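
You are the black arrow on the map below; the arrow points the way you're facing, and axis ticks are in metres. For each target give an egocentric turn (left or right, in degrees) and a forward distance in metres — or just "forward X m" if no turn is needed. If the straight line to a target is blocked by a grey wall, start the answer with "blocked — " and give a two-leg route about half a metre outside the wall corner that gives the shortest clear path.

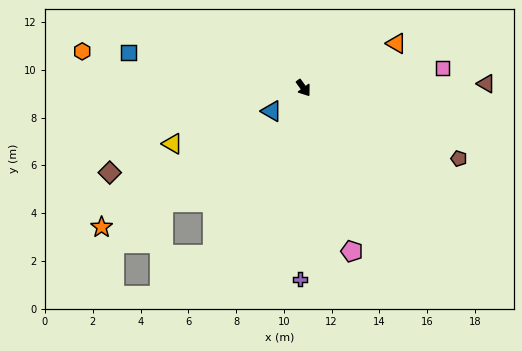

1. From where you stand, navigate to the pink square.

turn left 62°, forward 5.9 m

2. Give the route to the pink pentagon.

turn right 19°, forward 7.1 m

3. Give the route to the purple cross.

turn right 37°, forward 8.0 m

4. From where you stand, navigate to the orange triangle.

turn left 80°, forward 4.3 m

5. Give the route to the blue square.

turn right 137°, forward 7.5 m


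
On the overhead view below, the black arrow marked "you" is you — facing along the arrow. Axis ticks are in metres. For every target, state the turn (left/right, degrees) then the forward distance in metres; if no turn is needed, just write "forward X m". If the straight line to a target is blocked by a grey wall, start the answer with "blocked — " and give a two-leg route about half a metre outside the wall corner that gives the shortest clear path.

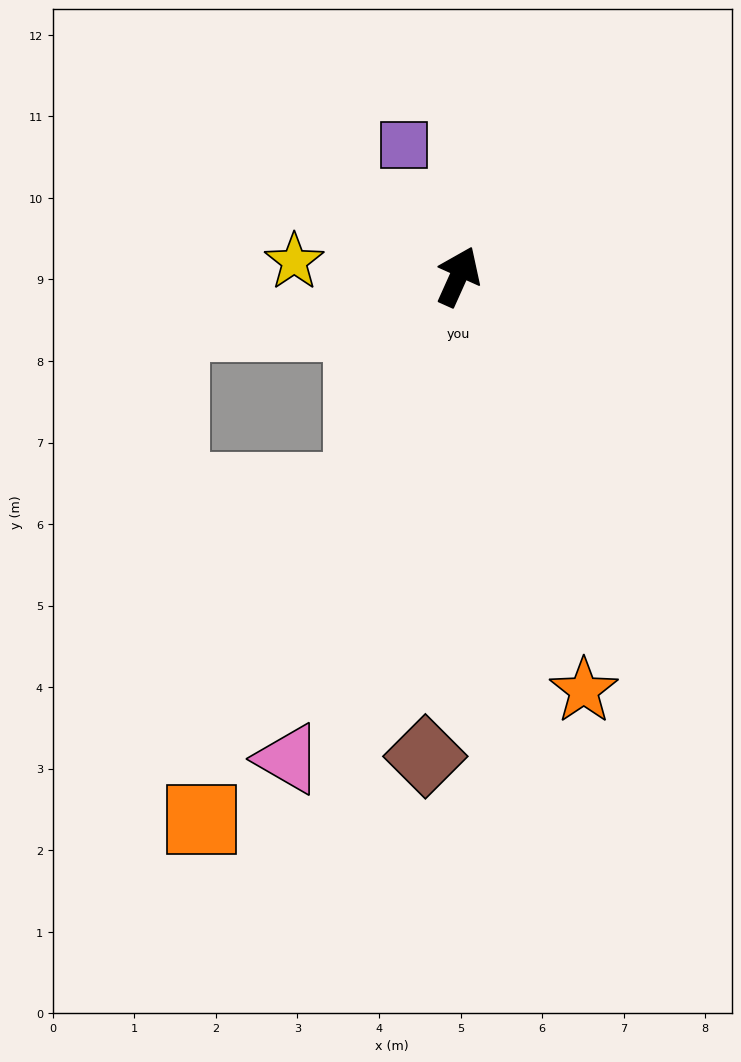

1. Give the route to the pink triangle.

turn right 175°, forward 6.3 m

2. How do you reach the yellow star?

turn left 109°, forward 2.0 m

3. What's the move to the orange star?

turn right 139°, forward 5.3 m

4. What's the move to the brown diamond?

turn right 160°, forward 5.9 m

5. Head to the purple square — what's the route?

turn left 47°, forward 1.7 m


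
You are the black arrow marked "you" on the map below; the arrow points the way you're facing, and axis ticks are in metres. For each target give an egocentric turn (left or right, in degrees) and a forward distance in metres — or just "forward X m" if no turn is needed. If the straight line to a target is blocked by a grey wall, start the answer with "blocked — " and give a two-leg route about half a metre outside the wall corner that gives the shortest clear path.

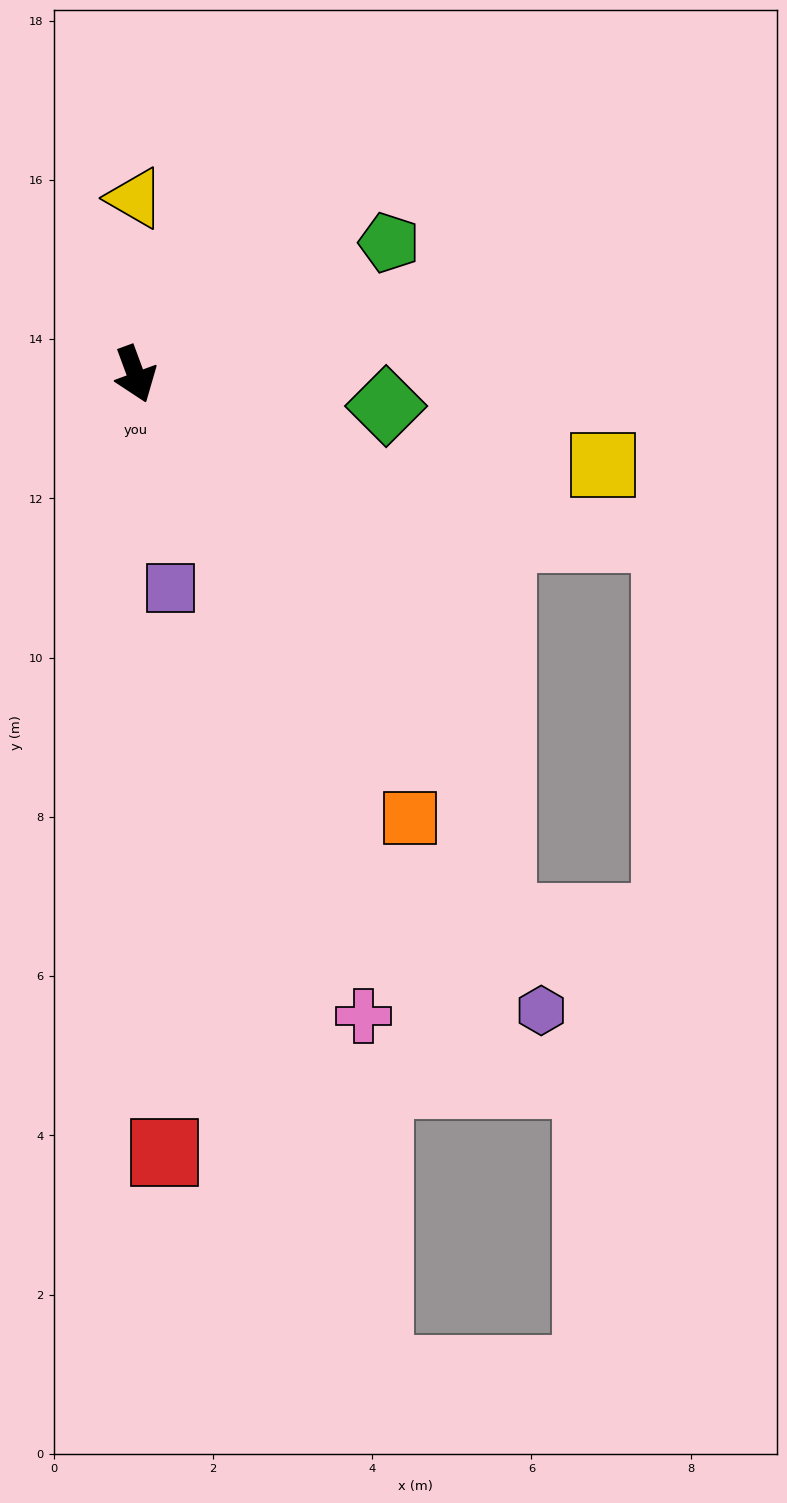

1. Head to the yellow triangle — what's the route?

turn left 160°, forward 2.2 m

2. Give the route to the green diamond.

turn left 63°, forward 3.2 m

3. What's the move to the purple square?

turn right 11°, forward 2.7 m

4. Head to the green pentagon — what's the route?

turn left 97°, forward 3.6 m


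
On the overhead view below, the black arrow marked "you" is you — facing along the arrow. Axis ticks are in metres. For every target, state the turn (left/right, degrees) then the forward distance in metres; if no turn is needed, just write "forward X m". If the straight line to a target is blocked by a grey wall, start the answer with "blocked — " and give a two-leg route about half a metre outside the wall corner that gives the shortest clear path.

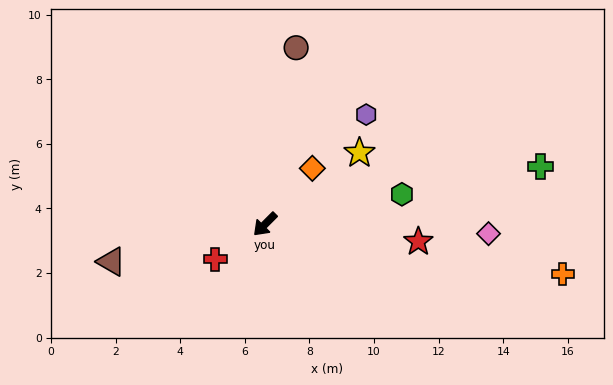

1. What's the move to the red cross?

turn right 10°, forward 1.9 m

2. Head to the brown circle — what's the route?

turn right 145°, forward 5.6 m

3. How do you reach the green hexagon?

turn left 147°, forward 4.3 m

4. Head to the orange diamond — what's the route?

turn right 175°, forward 2.3 m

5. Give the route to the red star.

turn left 128°, forward 4.8 m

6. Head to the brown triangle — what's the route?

turn right 31°, forward 4.9 m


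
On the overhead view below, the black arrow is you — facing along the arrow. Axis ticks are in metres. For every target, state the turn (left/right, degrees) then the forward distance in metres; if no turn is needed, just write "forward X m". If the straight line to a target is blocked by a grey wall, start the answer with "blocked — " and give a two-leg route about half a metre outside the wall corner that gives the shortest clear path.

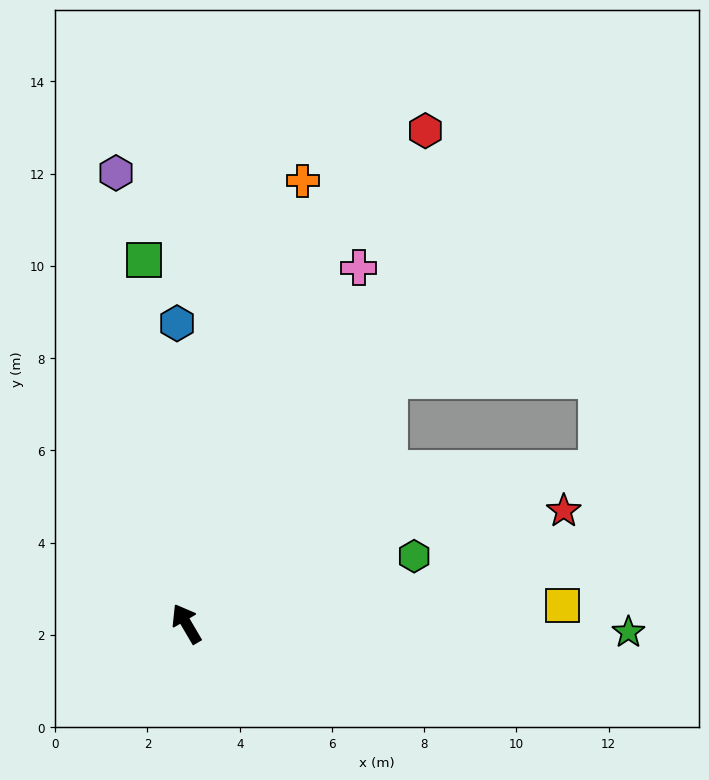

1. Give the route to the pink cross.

turn right 56°, forward 8.6 m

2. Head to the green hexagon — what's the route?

turn right 104°, forward 5.2 m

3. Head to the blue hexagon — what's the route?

turn right 29°, forward 6.5 m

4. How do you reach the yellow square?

turn right 118°, forward 8.2 m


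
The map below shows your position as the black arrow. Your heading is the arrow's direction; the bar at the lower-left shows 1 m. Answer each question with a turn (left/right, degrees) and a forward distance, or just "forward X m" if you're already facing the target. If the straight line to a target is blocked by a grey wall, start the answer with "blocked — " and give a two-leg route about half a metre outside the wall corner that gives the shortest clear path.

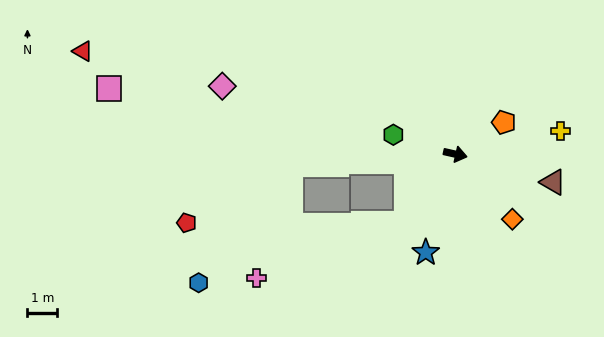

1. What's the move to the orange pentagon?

turn left 46°, forward 2.0 m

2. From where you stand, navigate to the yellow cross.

turn left 25°, forward 3.6 m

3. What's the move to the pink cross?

blocked — turn right 113°, forward 2.8 m, then turn right 34°, forward 5.4 m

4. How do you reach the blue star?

turn right 94°, forward 3.5 m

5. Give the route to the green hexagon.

turn left 175°, forward 2.2 m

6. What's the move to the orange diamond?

turn right 36°, forward 2.9 m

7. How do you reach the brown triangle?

turn right 3°, forward 3.4 m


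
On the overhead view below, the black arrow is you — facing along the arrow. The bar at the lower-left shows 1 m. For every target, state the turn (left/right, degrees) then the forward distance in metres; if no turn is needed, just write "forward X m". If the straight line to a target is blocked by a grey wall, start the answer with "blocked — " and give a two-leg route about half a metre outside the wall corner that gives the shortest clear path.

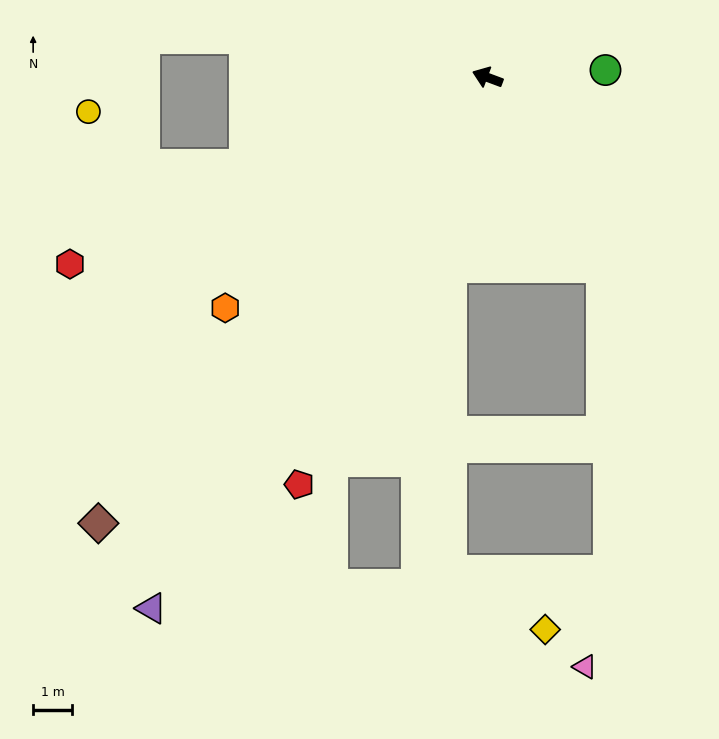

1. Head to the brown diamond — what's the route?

turn left 69°, forward 15.3 m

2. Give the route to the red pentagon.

turn left 86°, forward 11.6 m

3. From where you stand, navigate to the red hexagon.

turn left 45°, forward 11.8 m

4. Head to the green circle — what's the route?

turn right 156°, forward 3.0 m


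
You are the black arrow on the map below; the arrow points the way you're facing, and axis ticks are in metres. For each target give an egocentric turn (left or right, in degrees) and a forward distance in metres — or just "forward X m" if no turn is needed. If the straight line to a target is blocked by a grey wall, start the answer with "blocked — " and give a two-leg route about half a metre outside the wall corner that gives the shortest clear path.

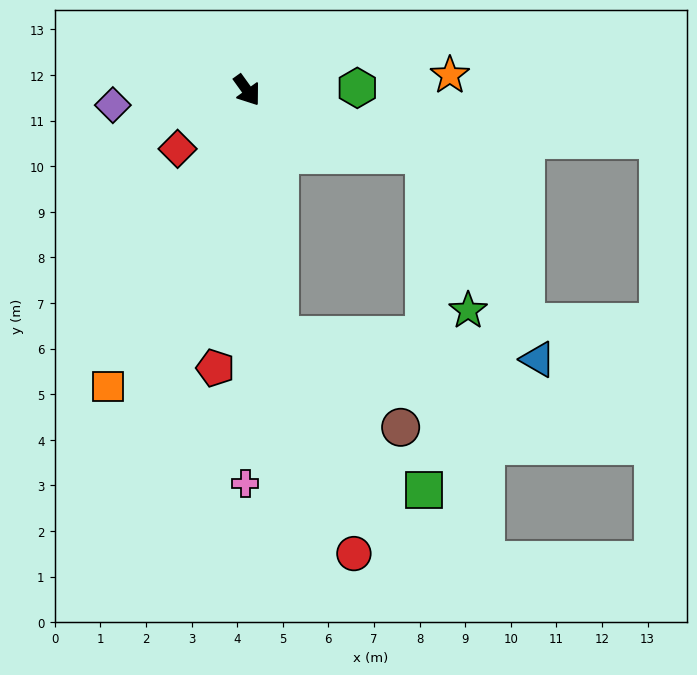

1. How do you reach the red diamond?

turn right 86°, forward 2.0 m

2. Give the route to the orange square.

turn right 61°, forward 7.2 m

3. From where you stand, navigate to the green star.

blocked — turn left 34°, forward 4.1 m, then turn right 54°, forward 3.6 m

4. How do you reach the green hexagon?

turn left 55°, forward 2.4 m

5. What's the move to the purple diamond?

turn right 119°, forward 3.0 m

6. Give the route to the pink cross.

turn right 36°, forward 8.6 m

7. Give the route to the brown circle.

blocked — turn right 28°, forward 5.4 m, then turn left 45°, forward 3.3 m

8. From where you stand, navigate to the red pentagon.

turn right 42°, forward 6.1 m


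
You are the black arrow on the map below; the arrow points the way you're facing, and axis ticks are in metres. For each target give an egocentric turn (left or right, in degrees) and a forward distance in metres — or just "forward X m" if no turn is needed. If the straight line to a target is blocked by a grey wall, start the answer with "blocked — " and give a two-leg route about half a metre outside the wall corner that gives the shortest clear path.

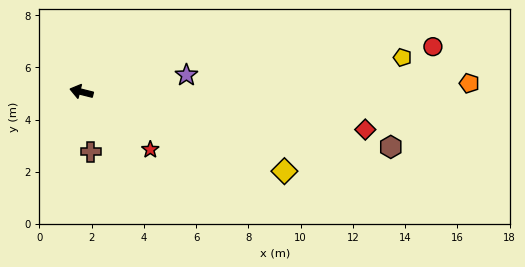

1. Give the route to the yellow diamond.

turn left 173°, forward 8.3 m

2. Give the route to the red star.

turn left 154°, forward 3.4 m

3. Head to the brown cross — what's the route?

turn left 113°, forward 2.3 m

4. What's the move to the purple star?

turn right 157°, forward 4.1 m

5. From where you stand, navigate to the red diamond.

turn right 173°, forward 11.0 m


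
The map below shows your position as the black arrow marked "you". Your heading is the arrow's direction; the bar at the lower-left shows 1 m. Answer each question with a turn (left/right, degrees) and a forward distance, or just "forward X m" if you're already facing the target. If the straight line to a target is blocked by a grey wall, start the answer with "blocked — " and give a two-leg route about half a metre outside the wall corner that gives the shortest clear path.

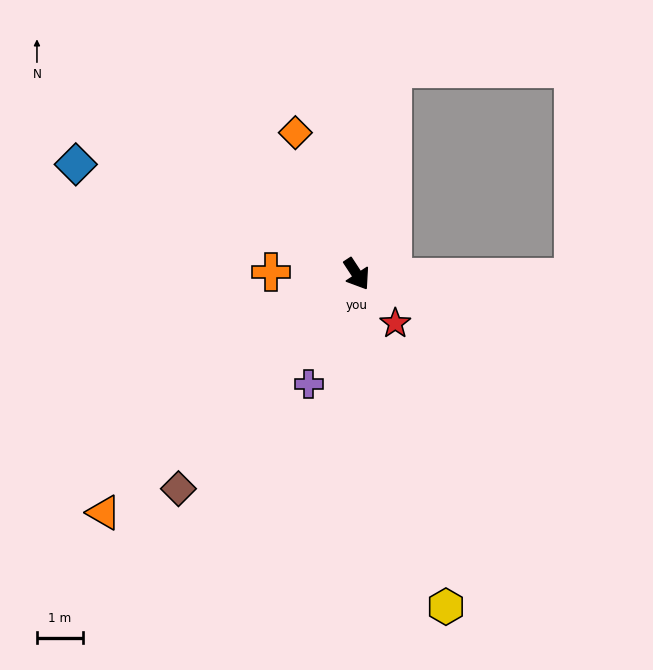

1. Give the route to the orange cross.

turn right 125°, forward 1.9 m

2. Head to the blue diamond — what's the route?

turn right 145°, forward 6.6 m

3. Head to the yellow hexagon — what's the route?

turn right 18°, forward 7.5 m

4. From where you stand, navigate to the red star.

turn left 5°, forward 1.4 m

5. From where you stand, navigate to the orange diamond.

turn left 170°, forward 3.4 m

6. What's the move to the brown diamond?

turn right 73°, forward 6.1 m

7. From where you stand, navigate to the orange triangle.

turn right 80°, forward 7.6 m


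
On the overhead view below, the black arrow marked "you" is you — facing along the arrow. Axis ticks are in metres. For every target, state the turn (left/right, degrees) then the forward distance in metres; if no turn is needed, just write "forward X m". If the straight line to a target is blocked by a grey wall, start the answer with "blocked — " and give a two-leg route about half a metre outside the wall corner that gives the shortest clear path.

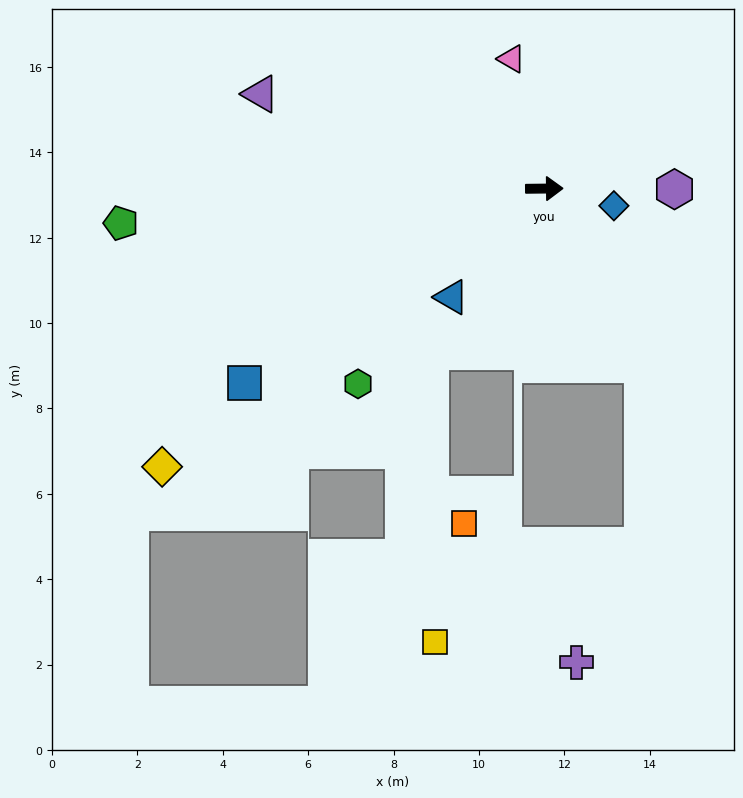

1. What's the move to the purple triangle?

turn left 161°, forward 7.0 m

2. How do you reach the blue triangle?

turn right 131°, forward 3.3 m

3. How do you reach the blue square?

turn right 148°, forward 8.4 m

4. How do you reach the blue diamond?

turn right 14°, forward 1.7 m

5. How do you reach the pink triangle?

turn left 104°, forward 3.1 m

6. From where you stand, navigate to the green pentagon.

turn right 176°, forward 9.9 m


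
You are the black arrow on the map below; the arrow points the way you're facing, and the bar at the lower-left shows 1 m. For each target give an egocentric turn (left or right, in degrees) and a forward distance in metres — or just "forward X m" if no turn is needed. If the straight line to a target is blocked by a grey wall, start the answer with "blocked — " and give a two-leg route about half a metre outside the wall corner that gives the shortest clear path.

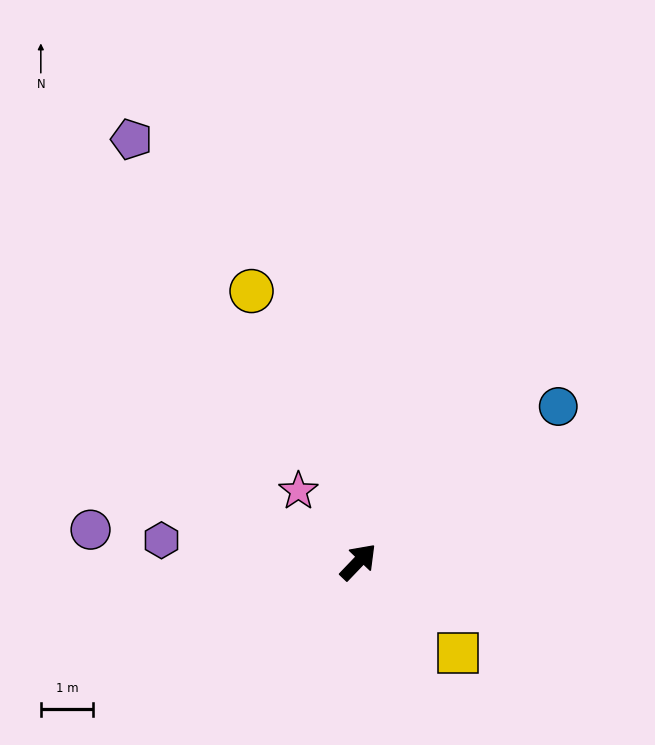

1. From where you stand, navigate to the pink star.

turn left 84°, forward 1.8 m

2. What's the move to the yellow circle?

turn left 65°, forward 5.5 m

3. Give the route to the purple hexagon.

turn left 127°, forward 3.8 m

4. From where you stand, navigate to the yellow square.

turn right 89°, forward 2.6 m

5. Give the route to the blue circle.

turn right 8°, forward 4.8 m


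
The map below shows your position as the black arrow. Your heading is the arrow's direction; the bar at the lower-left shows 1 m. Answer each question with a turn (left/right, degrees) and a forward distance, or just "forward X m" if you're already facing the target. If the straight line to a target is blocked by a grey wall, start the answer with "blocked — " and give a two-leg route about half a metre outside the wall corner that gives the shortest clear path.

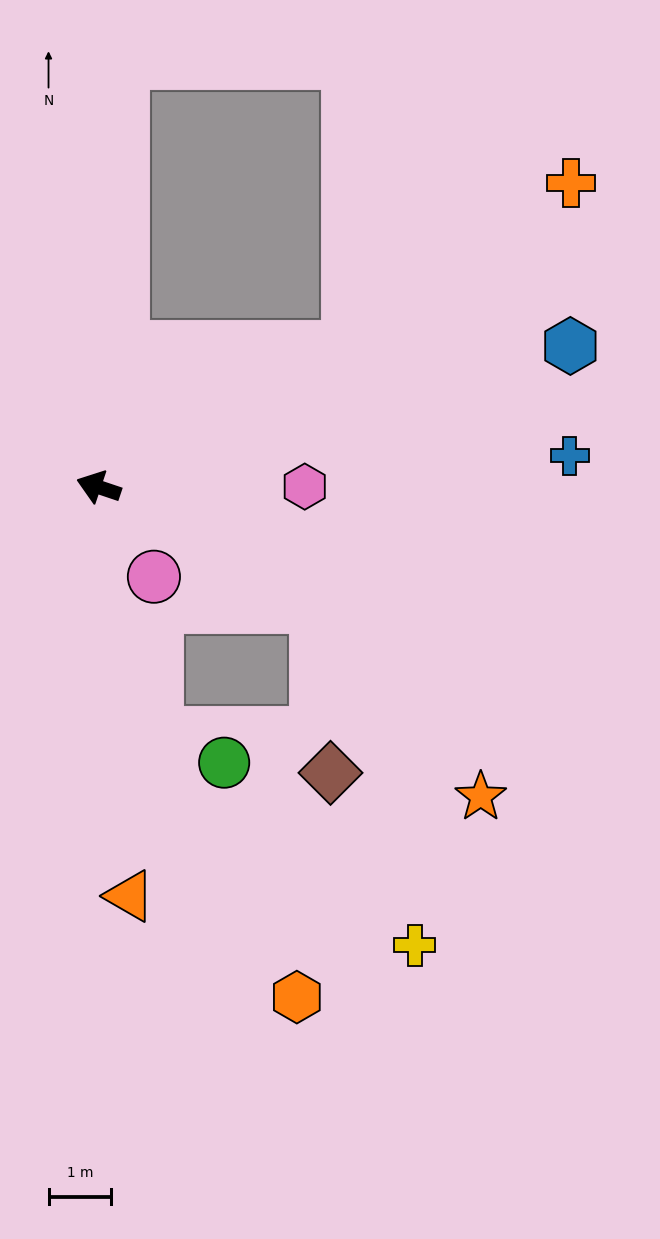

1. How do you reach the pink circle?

turn left 140°, forward 1.7 m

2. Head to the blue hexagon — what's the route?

turn right 145°, forward 7.8 m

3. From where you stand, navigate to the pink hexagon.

turn right 161°, forward 3.3 m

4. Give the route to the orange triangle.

turn left 113°, forward 6.5 m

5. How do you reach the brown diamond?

blocked — turn left 170°, forward 4.0 m, then turn right 56°, forward 2.7 m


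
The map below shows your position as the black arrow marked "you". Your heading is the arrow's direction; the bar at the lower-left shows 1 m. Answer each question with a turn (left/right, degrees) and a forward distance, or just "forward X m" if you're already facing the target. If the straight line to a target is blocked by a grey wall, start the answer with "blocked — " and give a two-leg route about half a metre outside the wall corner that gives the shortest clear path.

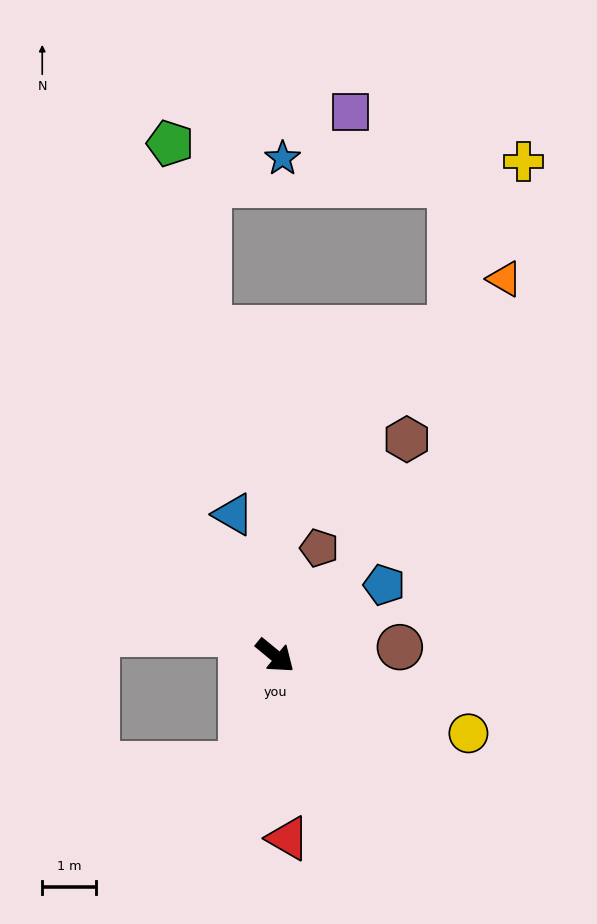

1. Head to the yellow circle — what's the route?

turn left 18°, forward 3.9 m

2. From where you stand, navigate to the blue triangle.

turn left 146°, forward 2.8 m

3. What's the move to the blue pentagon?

turn left 72°, forward 2.4 m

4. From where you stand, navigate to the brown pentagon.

turn left 107°, forward 2.2 m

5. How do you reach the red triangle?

turn right 47°, forward 3.4 m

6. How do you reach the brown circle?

turn left 43°, forward 2.3 m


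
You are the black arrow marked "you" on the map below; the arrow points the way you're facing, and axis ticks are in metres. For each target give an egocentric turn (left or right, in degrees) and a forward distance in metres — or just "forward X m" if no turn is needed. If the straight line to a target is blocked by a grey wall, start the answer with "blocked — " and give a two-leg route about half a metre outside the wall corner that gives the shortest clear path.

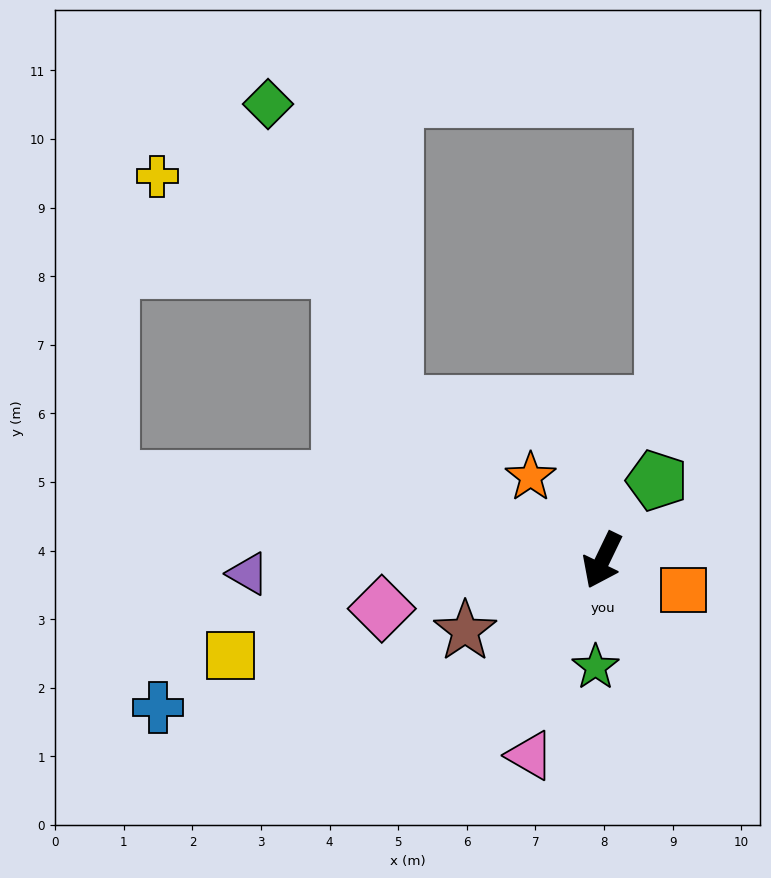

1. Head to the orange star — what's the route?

turn right 113°, forward 1.6 m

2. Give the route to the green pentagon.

turn left 171°, forward 1.4 m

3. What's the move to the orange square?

turn left 95°, forward 1.3 m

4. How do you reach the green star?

turn left 22°, forward 1.6 m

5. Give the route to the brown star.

turn right 37°, forward 2.3 m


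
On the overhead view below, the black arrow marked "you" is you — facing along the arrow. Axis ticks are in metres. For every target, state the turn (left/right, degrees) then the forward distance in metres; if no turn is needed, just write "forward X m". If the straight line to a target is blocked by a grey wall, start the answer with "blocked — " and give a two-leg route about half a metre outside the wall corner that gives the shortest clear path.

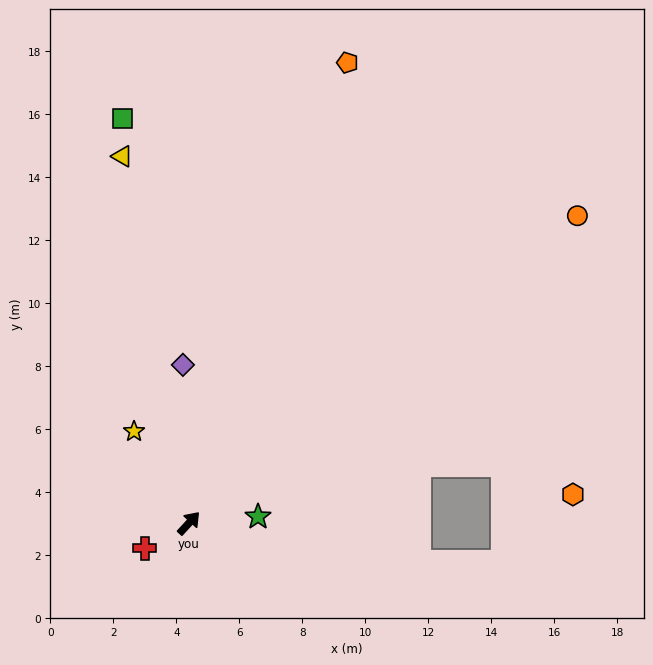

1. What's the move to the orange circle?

turn right 9°, forward 15.7 m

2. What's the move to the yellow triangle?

turn left 53°, forward 11.8 m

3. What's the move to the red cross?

turn left 162°, forward 1.6 m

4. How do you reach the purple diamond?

turn left 45°, forward 5.0 m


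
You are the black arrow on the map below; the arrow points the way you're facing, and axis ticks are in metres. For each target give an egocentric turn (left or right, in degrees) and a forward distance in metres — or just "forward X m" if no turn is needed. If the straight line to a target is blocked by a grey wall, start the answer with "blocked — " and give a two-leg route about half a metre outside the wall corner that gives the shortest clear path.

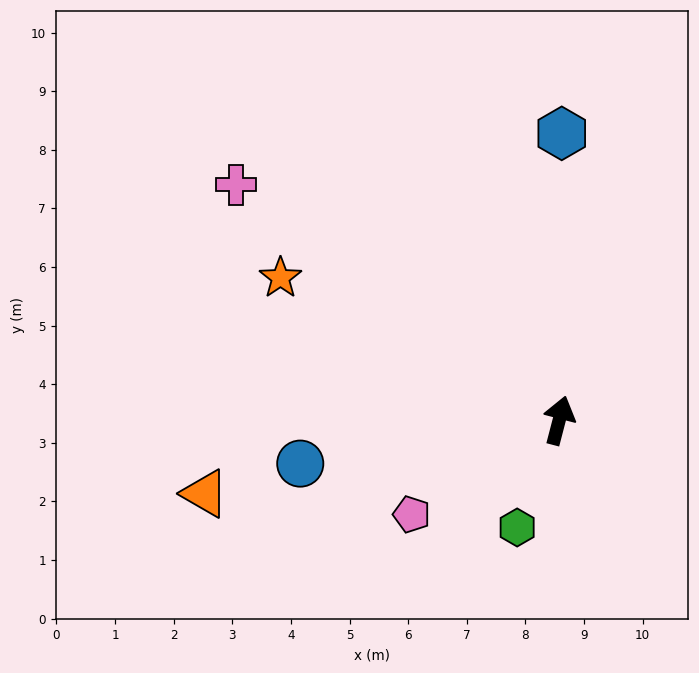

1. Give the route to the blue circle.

turn left 114°, forward 4.5 m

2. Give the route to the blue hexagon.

turn left 14°, forward 4.9 m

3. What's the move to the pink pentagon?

turn left 137°, forward 3.0 m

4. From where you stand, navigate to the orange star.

turn left 77°, forward 5.3 m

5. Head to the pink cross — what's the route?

turn left 69°, forward 6.8 m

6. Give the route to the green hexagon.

turn left 173°, forward 2.0 m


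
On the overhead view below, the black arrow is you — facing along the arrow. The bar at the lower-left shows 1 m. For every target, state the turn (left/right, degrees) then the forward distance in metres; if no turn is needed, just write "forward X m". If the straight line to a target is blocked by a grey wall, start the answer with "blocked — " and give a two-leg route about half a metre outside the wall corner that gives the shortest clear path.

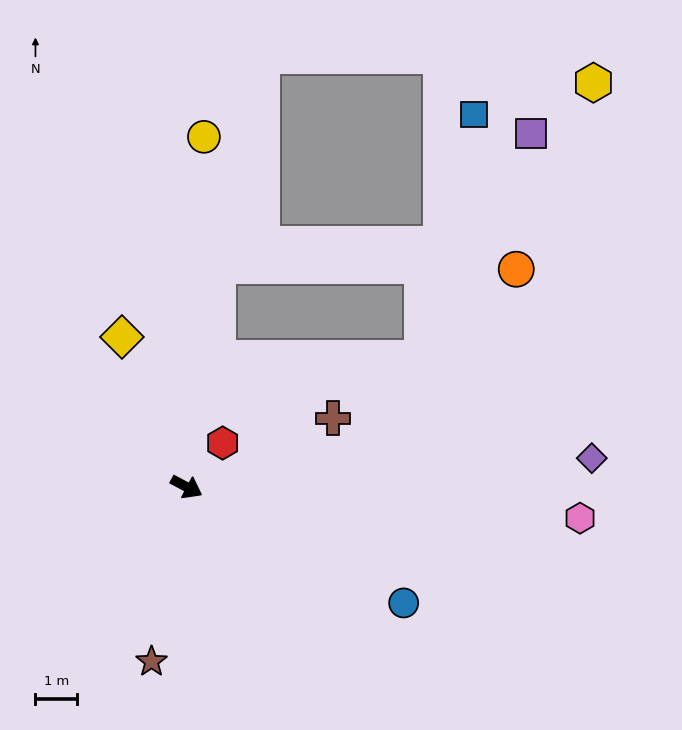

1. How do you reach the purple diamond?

turn left 32°, forward 9.7 m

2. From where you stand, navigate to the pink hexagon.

turn left 23°, forward 9.4 m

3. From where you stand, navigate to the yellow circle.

turn left 115°, forward 8.4 m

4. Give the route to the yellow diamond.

turn left 141°, forward 3.9 m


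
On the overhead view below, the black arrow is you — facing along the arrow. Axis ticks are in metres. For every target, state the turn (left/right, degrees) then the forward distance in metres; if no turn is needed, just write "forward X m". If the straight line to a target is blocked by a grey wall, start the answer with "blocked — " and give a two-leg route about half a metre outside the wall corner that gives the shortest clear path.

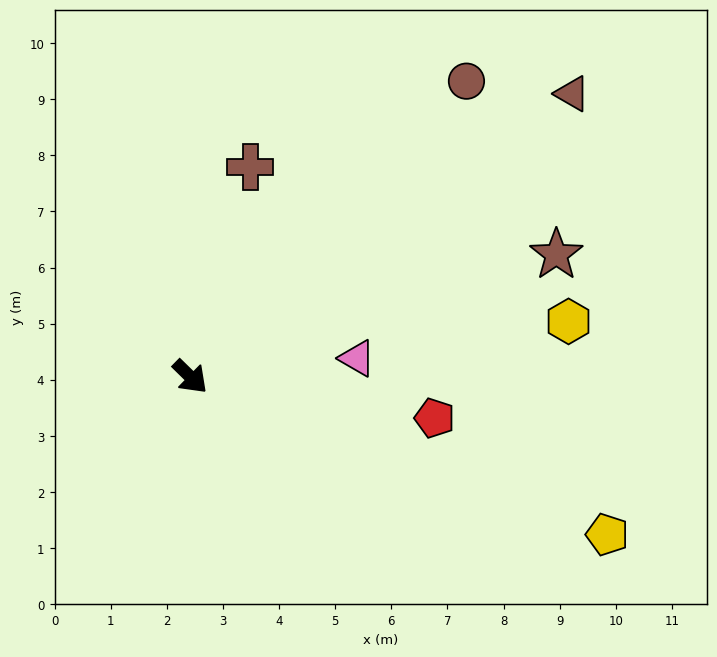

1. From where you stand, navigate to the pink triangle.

turn left 51°, forward 3.0 m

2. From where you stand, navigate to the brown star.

turn left 63°, forward 6.9 m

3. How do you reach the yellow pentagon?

turn left 24°, forward 7.9 m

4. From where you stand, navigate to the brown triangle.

turn left 81°, forward 8.5 m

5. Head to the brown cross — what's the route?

turn left 118°, forward 3.9 m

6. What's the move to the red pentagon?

turn left 35°, forward 4.4 m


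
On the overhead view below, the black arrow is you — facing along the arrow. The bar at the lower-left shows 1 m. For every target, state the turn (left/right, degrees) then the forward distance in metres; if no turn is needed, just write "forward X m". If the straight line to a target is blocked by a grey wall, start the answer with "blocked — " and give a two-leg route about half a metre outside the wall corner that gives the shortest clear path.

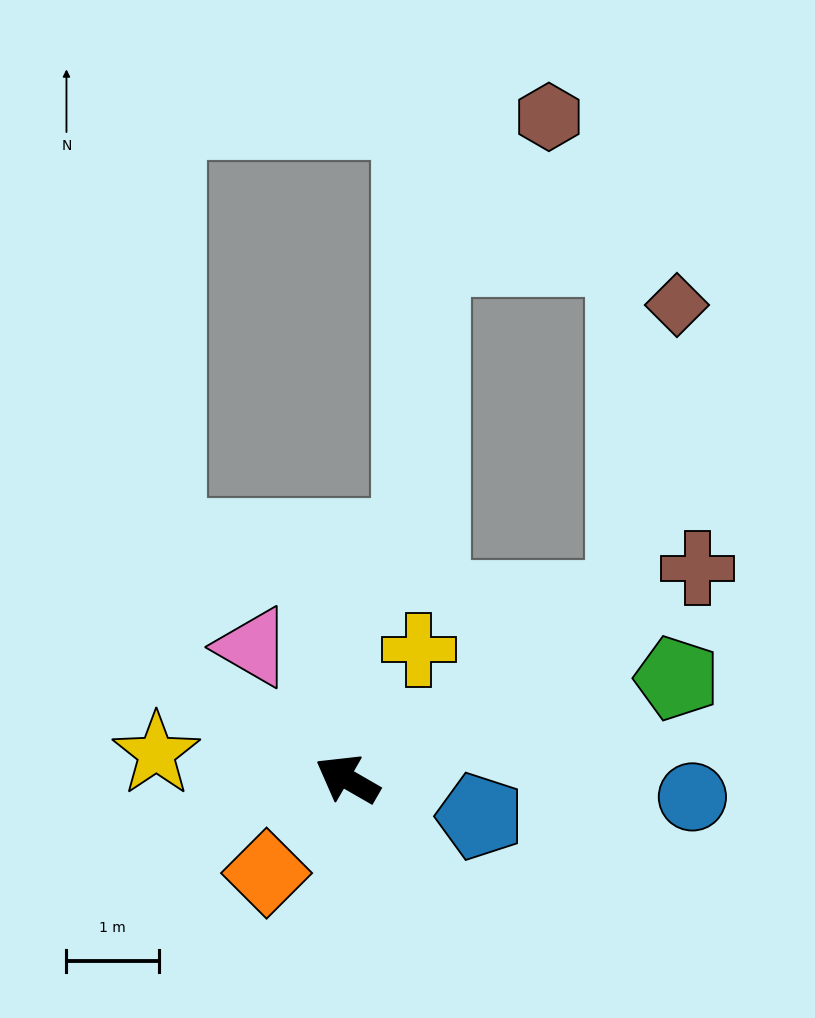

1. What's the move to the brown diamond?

blocked — turn right 117°, forward 3.6 m, then turn left 47°, forward 3.2 m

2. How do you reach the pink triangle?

turn right 24°, forward 1.8 m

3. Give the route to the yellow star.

turn left 22°, forward 2.1 m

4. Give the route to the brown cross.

turn right 119°, forward 4.4 m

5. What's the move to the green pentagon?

turn right 133°, forward 3.7 m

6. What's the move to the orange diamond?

turn left 79°, forward 1.3 m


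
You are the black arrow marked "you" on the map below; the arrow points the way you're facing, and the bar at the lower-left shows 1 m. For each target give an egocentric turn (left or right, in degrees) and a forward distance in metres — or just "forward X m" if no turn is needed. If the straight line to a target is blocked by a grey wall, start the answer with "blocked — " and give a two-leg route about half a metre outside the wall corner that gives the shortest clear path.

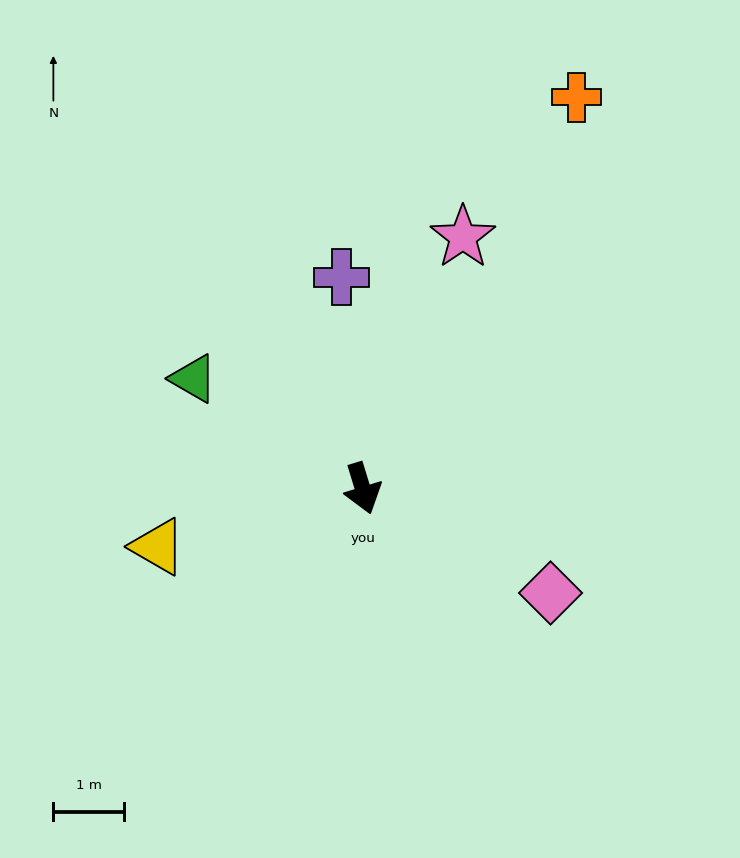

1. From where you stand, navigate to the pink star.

turn left 141°, forward 3.8 m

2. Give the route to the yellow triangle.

turn right 91°, forward 3.0 m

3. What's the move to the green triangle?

turn right 140°, forward 2.8 m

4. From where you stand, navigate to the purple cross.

turn left 169°, forward 3.0 m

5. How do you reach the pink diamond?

turn left 44°, forward 3.0 m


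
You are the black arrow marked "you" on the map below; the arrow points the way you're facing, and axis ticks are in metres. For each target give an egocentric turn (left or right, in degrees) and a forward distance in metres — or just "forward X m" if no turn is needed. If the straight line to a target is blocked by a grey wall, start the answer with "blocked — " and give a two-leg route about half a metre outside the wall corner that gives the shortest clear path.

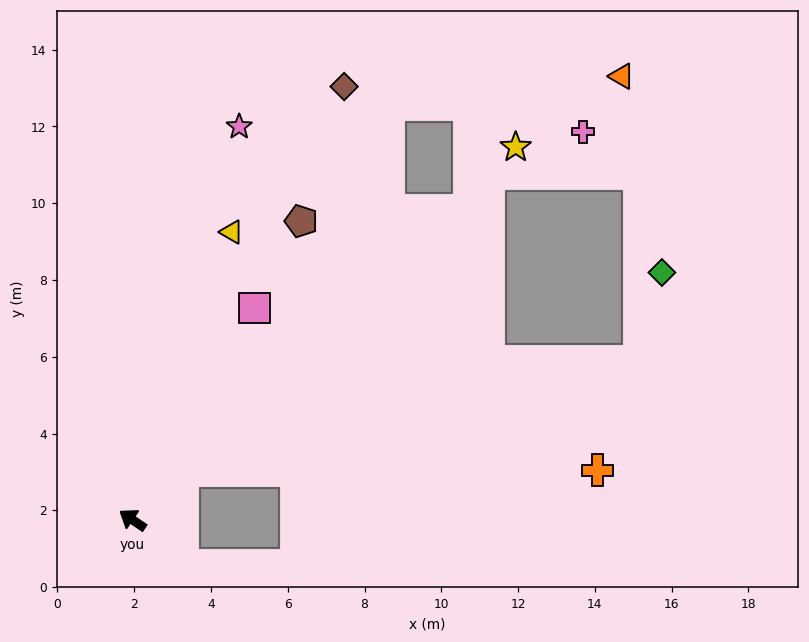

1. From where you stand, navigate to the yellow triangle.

turn right 75°, forward 7.9 m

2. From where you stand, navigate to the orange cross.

blocked — turn right 102°, forward 1.8 m, then turn right 44°, forward 10.8 m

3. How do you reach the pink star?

turn right 71°, forward 10.6 m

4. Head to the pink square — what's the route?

turn right 86°, forward 6.4 m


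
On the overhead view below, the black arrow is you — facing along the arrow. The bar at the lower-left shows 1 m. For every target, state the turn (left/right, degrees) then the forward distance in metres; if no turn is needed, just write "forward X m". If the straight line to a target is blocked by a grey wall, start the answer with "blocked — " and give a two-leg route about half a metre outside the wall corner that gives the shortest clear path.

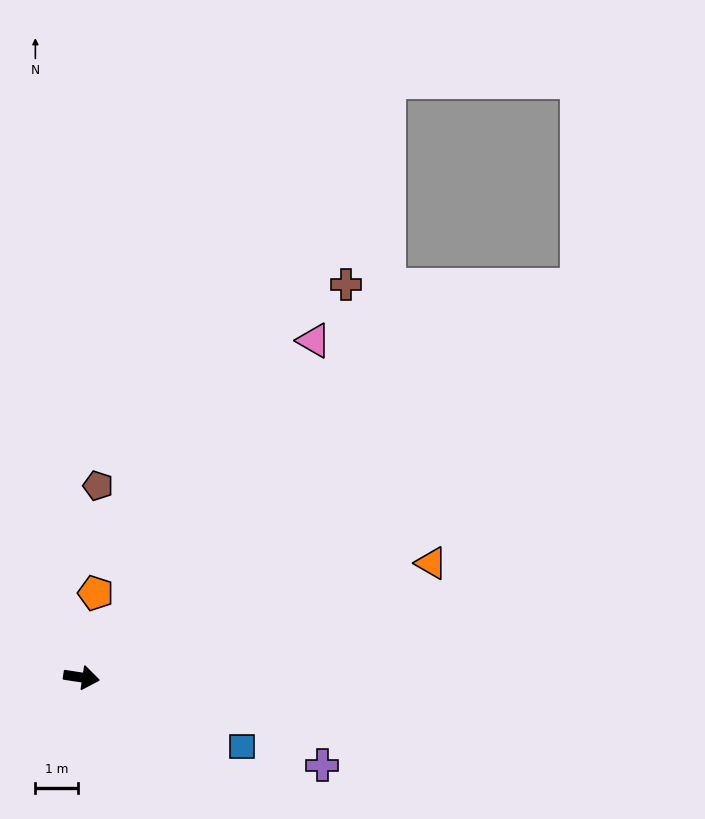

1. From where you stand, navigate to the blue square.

turn right 15°, forward 4.1 m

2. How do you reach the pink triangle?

turn left 64°, forward 9.6 m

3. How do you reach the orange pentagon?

turn left 89°, forward 2.0 m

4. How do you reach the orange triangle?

turn left 27°, forward 8.6 m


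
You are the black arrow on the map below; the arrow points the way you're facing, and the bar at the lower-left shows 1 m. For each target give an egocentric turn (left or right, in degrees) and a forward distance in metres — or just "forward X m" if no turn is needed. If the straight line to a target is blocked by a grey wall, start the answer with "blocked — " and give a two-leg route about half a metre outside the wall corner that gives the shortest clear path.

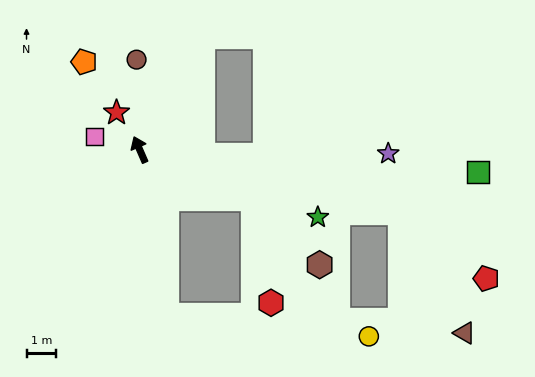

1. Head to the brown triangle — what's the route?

blocked — turn right 127°, forward 9.1 m, then turn right 48°, forward 4.7 m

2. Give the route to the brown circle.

turn right 22°, forward 3.1 m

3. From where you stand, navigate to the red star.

turn left 8°, forward 1.5 m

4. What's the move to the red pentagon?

blocked — turn right 127°, forward 9.1 m, then turn right 24°, forward 3.7 m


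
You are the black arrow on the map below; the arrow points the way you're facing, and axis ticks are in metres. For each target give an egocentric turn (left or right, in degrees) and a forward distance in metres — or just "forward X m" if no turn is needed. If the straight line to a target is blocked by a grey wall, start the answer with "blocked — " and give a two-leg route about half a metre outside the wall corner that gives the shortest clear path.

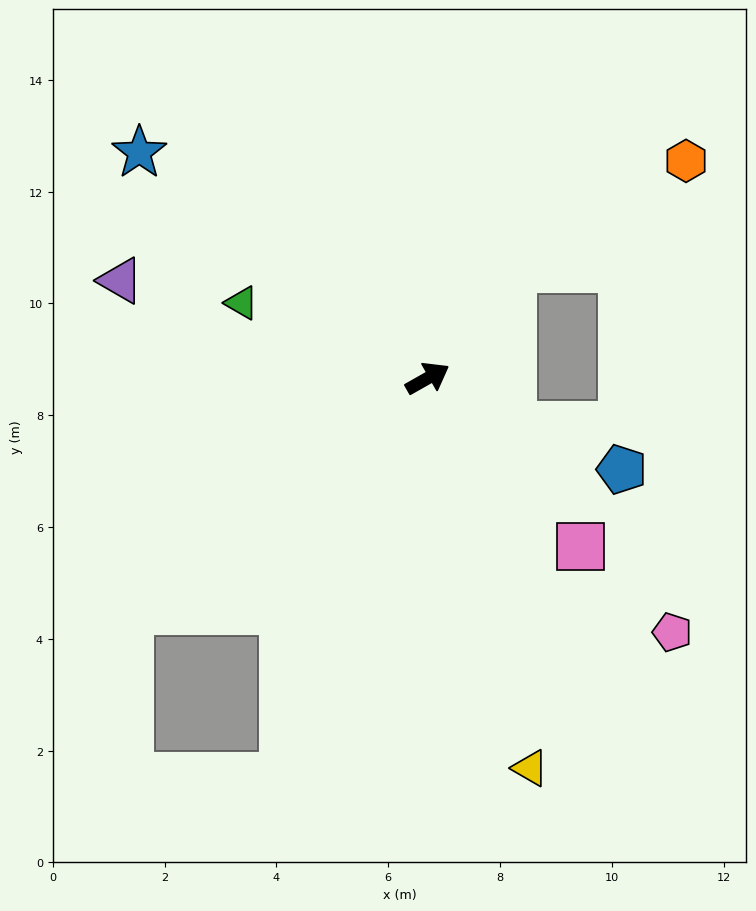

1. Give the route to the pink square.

turn right 77°, forward 4.1 m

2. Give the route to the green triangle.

turn left 128°, forward 3.6 m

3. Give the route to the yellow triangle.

turn right 105°, forward 7.2 m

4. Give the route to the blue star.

turn left 112°, forward 6.6 m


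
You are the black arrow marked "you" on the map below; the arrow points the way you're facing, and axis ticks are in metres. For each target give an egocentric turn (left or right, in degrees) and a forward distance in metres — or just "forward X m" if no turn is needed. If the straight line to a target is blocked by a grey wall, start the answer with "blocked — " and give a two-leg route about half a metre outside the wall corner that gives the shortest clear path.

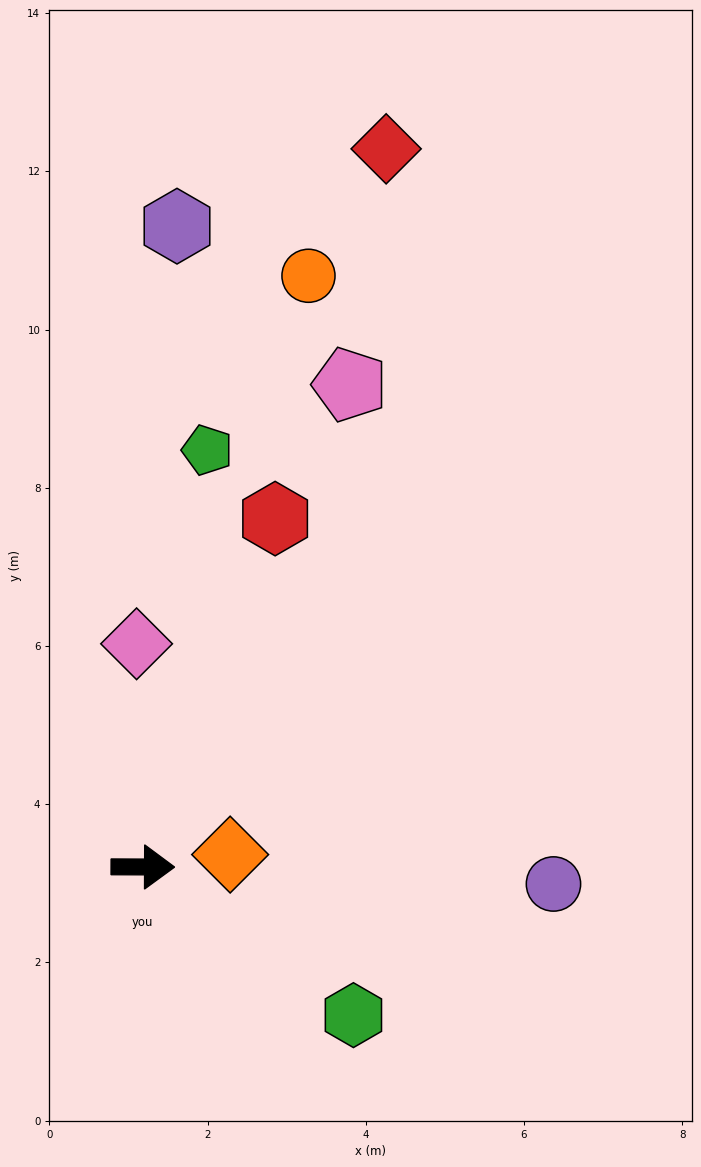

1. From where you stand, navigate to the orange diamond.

turn left 8°, forward 1.1 m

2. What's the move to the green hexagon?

turn right 35°, forward 3.3 m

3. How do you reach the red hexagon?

turn left 69°, forward 4.7 m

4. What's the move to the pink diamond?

turn left 92°, forward 2.8 m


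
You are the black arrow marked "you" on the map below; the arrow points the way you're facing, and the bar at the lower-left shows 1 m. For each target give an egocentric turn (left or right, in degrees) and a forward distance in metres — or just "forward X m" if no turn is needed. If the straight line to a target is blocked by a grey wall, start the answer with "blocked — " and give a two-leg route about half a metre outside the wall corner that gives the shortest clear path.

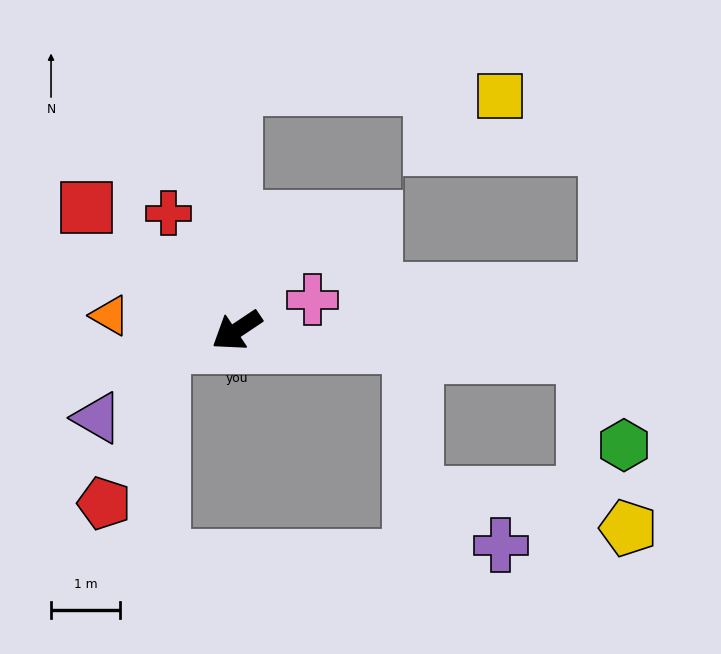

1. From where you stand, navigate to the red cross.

turn right 94°, forward 2.0 m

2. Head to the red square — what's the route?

turn right 73°, forward 2.8 m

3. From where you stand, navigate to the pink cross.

turn left 168°, forward 1.2 m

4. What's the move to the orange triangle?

turn right 40°, forward 1.9 m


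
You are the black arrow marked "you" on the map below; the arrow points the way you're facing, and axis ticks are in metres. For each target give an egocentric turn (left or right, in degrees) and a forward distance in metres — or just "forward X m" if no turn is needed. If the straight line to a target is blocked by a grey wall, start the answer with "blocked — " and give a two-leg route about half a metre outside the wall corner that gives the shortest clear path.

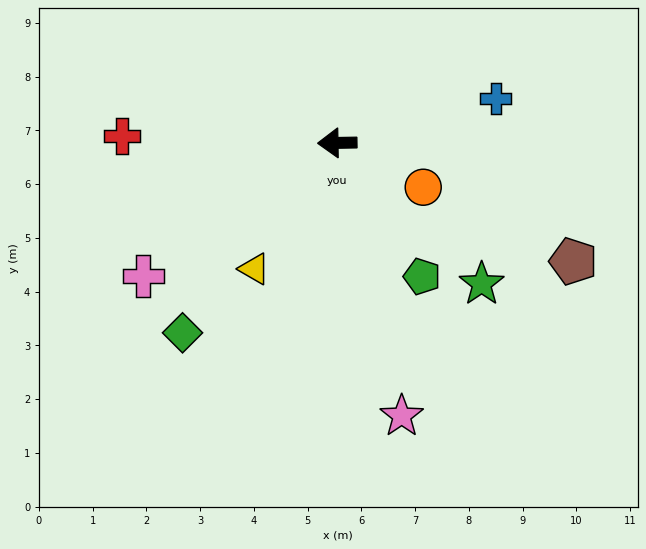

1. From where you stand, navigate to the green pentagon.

turn left 121°, forward 2.9 m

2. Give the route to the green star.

turn left 135°, forward 3.8 m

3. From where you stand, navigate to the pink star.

turn left 102°, forward 5.2 m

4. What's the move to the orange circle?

turn left 152°, forward 1.8 m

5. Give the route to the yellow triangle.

turn left 56°, forward 2.8 m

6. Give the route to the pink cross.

turn left 33°, forward 4.4 m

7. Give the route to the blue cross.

turn right 165°, forward 3.1 m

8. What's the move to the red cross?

turn right 3°, forward 4.0 m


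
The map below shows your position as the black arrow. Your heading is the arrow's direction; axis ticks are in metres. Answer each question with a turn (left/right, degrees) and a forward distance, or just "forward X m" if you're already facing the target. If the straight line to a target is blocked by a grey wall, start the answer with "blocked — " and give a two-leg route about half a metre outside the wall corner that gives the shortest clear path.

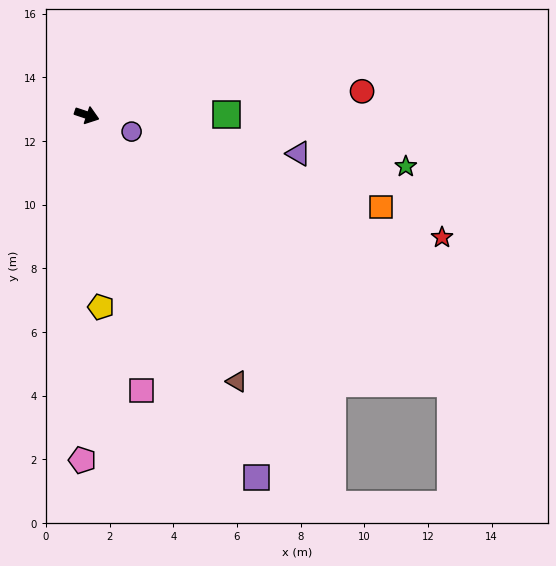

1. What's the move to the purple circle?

forward 1.5 m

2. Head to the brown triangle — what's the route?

turn right 42°, forward 9.6 m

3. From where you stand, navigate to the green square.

turn left 19°, forward 4.4 m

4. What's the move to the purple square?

turn right 46°, forward 12.6 m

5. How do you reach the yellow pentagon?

turn right 67°, forward 6.0 m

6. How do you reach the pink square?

turn right 60°, forward 8.8 m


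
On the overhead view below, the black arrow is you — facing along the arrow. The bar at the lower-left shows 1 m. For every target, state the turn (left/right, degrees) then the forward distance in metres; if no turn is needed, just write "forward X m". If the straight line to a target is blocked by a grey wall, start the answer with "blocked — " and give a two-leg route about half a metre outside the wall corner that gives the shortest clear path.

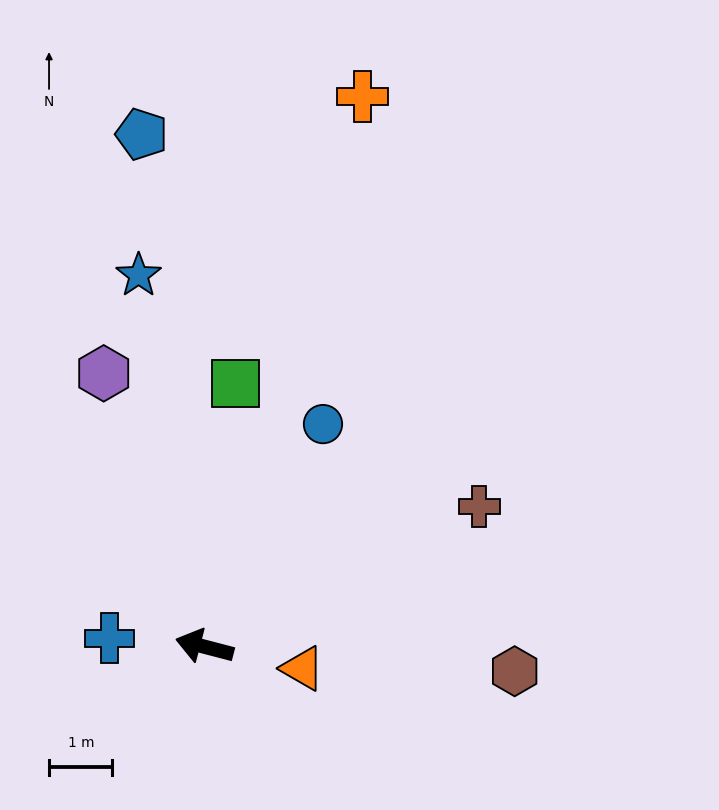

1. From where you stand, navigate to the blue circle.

turn right 103°, forward 4.0 m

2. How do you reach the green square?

turn right 82°, forward 4.2 m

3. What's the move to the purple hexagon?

turn right 55°, forward 4.6 m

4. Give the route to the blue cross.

turn left 9°, forward 1.5 m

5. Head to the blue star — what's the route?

turn right 65°, forward 5.9 m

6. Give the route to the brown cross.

turn right 138°, forward 4.9 m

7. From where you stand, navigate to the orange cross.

turn right 91°, forward 9.0 m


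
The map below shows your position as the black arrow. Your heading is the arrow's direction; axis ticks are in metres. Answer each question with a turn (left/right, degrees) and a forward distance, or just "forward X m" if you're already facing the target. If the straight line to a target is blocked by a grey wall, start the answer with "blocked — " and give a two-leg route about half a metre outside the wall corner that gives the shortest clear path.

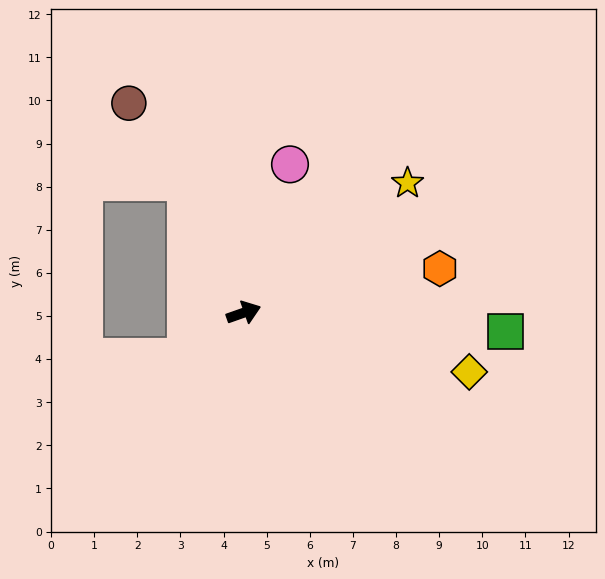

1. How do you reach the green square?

turn right 24°, forward 6.1 m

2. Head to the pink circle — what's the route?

turn left 53°, forward 3.6 m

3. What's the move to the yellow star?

turn left 19°, forward 4.8 m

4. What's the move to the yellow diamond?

turn right 34°, forward 5.4 m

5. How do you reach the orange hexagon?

turn right 7°, forward 4.7 m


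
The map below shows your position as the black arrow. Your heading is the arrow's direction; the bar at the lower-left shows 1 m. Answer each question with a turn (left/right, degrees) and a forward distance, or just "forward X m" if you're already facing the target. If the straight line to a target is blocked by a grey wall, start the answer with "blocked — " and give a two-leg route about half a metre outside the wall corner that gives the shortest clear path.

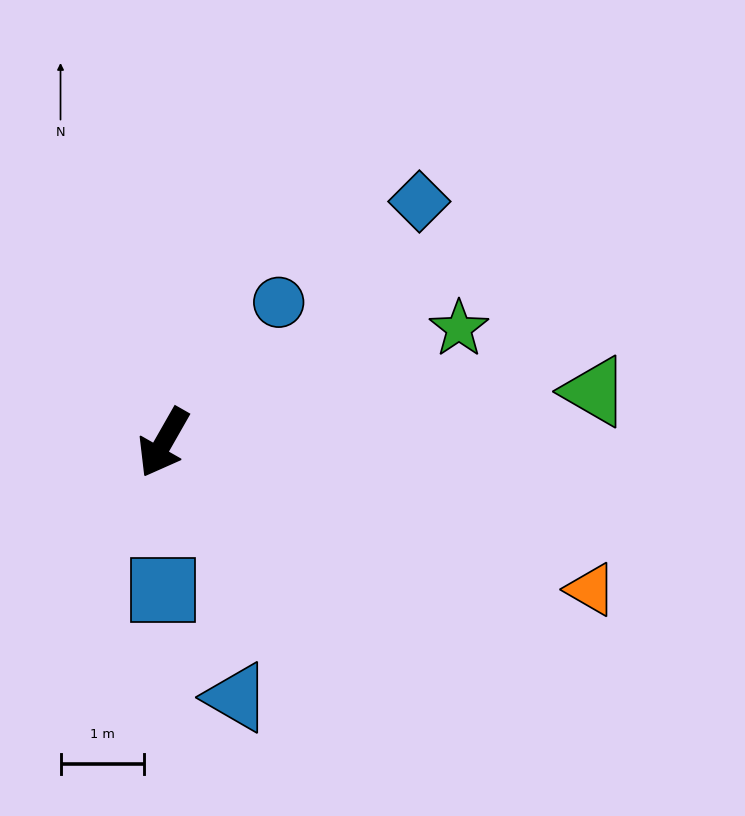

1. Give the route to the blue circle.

turn left 170°, forward 2.2 m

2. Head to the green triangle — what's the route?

turn left 126°, forward 5.2 m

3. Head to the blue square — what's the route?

turn left 30°, forward 1.8 m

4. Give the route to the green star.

turn left 141°, forward 3.8 m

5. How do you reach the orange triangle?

turn left 101°, forward 5.4 m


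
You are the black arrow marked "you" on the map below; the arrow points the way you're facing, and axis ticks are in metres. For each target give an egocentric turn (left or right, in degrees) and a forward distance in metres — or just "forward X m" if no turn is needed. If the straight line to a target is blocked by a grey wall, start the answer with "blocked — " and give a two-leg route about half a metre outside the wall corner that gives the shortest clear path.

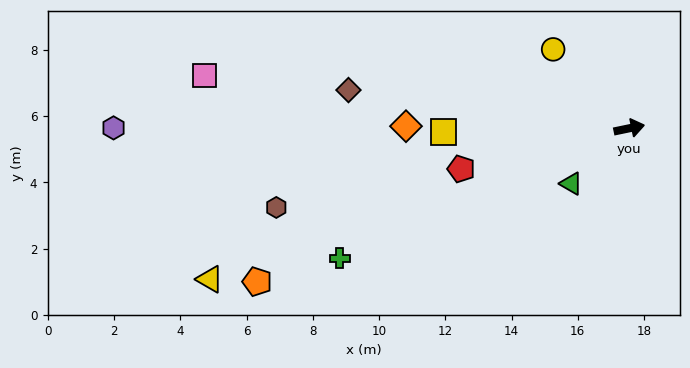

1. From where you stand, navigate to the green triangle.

turn right 148°, forward 2.4 m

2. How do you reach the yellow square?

turn left 169°, forward 5.6 m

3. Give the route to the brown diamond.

turn left 160°, forward 8.6 m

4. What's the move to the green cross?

turn right 168°, forward 9.6 m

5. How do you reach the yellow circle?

turn left 122°, forward 3.3 m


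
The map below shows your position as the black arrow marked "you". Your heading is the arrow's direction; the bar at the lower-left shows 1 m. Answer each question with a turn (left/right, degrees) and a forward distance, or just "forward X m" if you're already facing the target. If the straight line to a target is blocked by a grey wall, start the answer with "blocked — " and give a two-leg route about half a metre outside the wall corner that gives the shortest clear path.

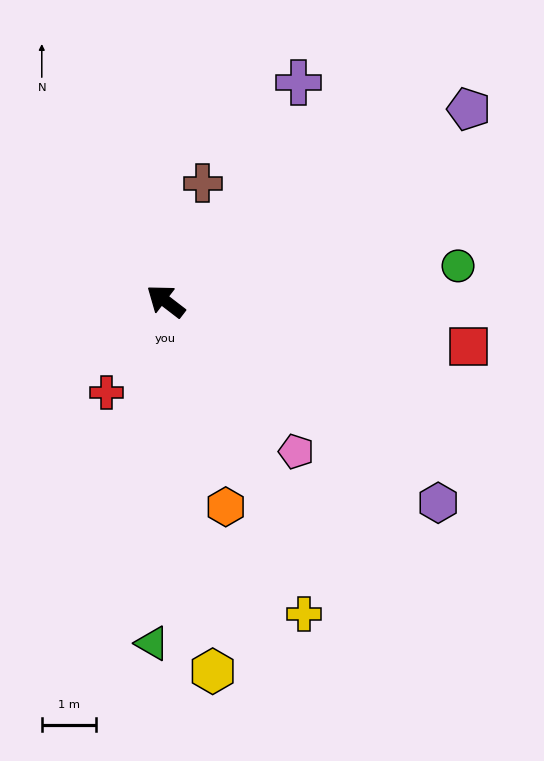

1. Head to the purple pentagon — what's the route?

turn right 110°, forward 6.6 m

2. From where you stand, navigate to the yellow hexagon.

turn left 135°, forward 6.9 m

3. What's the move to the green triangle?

turn left 125°, forward 6.3 m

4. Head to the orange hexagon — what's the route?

turn left 144°, forward 3.9 m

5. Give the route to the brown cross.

turn right 70°, forward 2.3 m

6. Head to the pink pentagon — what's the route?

turn left 169°, forward 3.7 m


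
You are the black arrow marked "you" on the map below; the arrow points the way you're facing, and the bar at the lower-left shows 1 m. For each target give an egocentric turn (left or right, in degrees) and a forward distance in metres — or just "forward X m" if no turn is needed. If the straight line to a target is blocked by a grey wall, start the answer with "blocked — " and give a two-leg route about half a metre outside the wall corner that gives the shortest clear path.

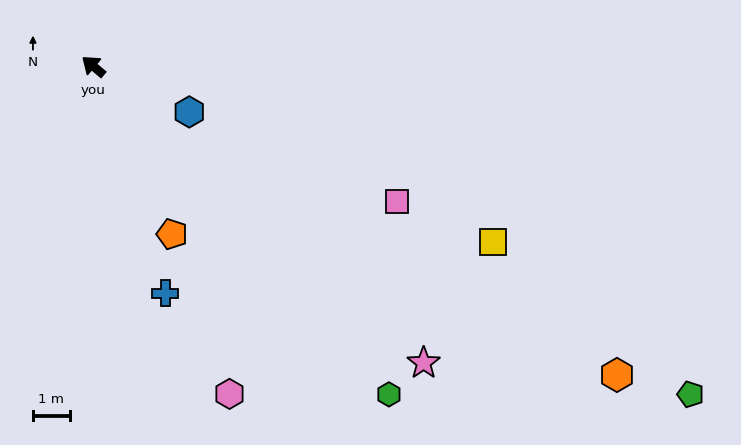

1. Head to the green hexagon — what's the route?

turn left 172°, forward 12.0 m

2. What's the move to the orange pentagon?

turn left 155°, forward 5.0 m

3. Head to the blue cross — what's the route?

turn left 147°, forward 6.4 m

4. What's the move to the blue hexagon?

turn right 166°, forward 2.9 m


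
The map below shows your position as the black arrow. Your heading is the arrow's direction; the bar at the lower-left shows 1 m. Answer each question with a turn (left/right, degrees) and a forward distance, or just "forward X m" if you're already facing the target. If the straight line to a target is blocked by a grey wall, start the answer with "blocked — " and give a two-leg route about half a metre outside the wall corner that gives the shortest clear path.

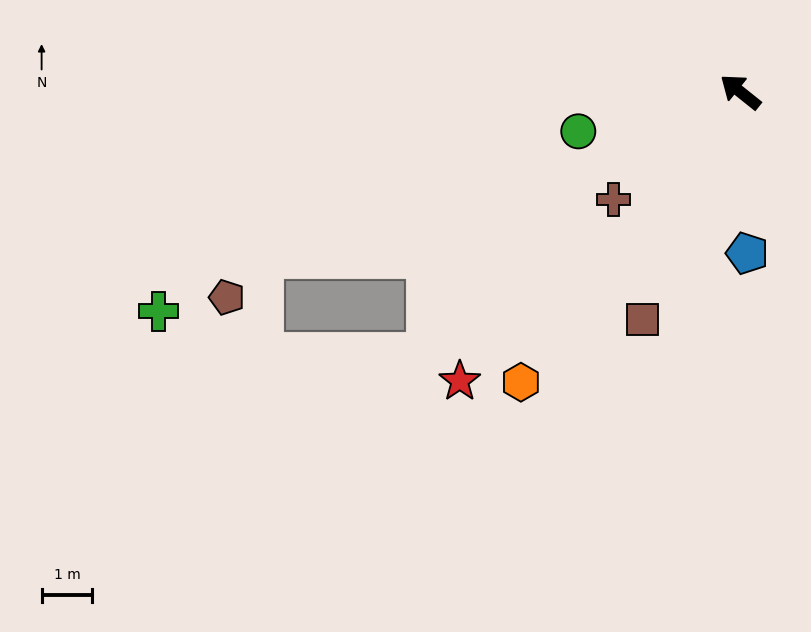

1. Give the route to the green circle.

turn left 52°, forward 3.3 m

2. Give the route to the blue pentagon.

turn left 131°, forward 3.2 m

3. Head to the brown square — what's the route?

turn left 105°, forward 4.9 m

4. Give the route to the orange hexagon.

turn left 92°, forward 7.2 m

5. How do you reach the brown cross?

turn left 79°, forward 3.3 m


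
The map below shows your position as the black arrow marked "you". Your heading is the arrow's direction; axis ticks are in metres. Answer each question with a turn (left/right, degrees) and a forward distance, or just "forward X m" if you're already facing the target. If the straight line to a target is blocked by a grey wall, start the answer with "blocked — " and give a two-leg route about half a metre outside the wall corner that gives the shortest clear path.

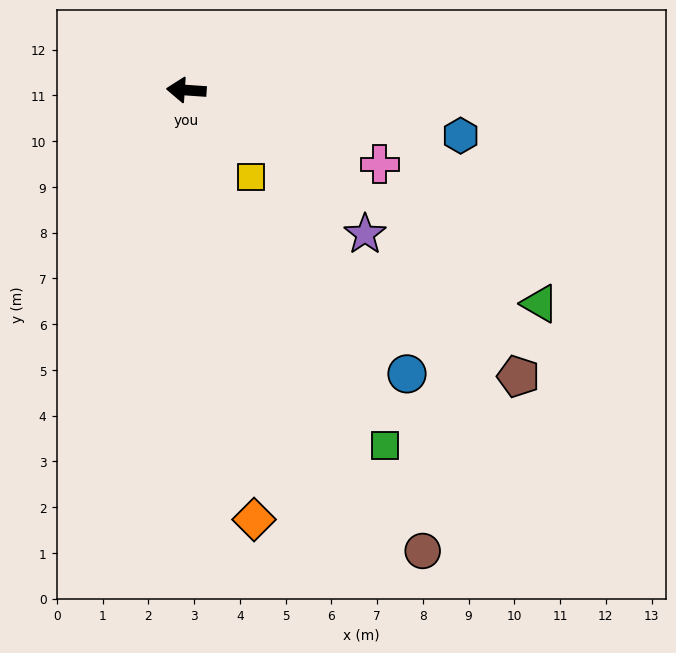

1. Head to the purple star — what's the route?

turn left 145°, forward 5.0 m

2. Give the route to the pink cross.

turn left 163°, forward 4.5 m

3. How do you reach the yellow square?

turn left 131°, forward 2.4 m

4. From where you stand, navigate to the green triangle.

turn left 153°, forward 9.0 m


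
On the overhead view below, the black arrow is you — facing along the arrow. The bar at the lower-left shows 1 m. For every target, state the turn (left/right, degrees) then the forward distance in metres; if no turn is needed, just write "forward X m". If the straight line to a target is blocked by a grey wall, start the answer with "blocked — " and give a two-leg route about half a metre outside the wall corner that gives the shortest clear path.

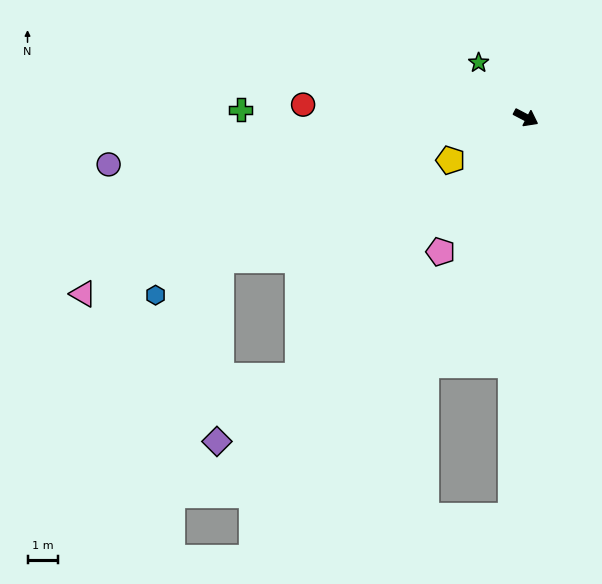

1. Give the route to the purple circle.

turn right 146°, forward 13.6 m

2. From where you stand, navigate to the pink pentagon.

turn right 95°, forward 5.2 m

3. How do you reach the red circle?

turn right 156°, forward 7.2 m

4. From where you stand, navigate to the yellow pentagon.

turn right 123°, forward 2.8 m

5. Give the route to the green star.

turn left 158°, forward 2.3 m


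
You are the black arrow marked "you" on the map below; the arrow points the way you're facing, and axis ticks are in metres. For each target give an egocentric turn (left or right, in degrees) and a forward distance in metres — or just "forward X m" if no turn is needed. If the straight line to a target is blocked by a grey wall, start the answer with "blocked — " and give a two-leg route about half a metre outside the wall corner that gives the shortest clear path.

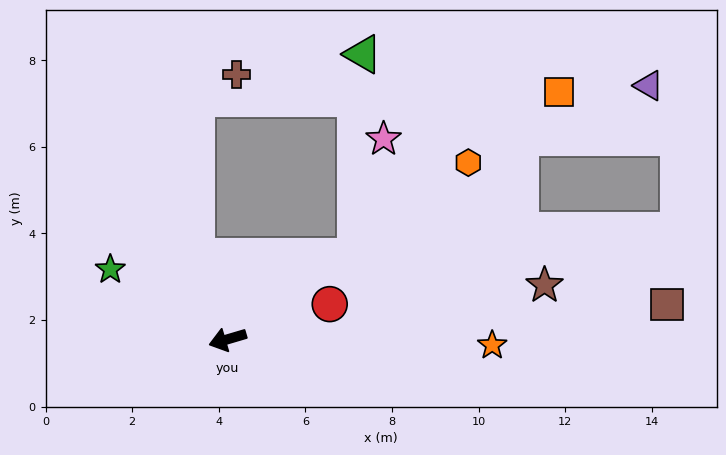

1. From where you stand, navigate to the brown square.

turn left 168°, forward 10.2 m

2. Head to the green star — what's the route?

turn right 47°, forward 3.2 m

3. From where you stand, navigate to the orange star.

turn left 162°, forward 6.1 m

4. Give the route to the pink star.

blocked — turn right 163°, forward 3.5 m, then turn left 43°, forward 2.8 m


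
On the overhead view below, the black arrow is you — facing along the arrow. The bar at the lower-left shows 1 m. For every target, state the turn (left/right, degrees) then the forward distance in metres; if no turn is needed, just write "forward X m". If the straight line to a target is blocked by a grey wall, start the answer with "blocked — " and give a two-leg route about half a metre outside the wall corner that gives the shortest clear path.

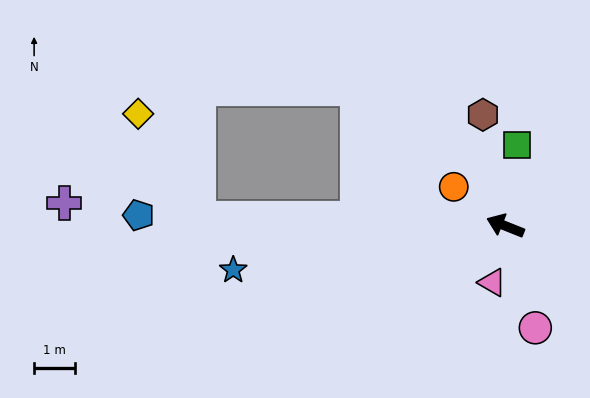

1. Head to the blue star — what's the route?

turn left 31°, forward 6.7 m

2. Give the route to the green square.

turn right 76°, forward 2.0 m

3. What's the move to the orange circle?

turn right 15°, forward 1.6 m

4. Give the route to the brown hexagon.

turn right 57°, forward 2.8 m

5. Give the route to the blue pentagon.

turn left 20°, forward 9.0 m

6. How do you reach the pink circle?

turn left 128°, forward 2.6 m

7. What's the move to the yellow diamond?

blocked — turn left 20°, forward 7.5 m, then turn right 58°, forward 3.0 m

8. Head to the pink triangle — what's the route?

turn left 99°, forward 1.4 m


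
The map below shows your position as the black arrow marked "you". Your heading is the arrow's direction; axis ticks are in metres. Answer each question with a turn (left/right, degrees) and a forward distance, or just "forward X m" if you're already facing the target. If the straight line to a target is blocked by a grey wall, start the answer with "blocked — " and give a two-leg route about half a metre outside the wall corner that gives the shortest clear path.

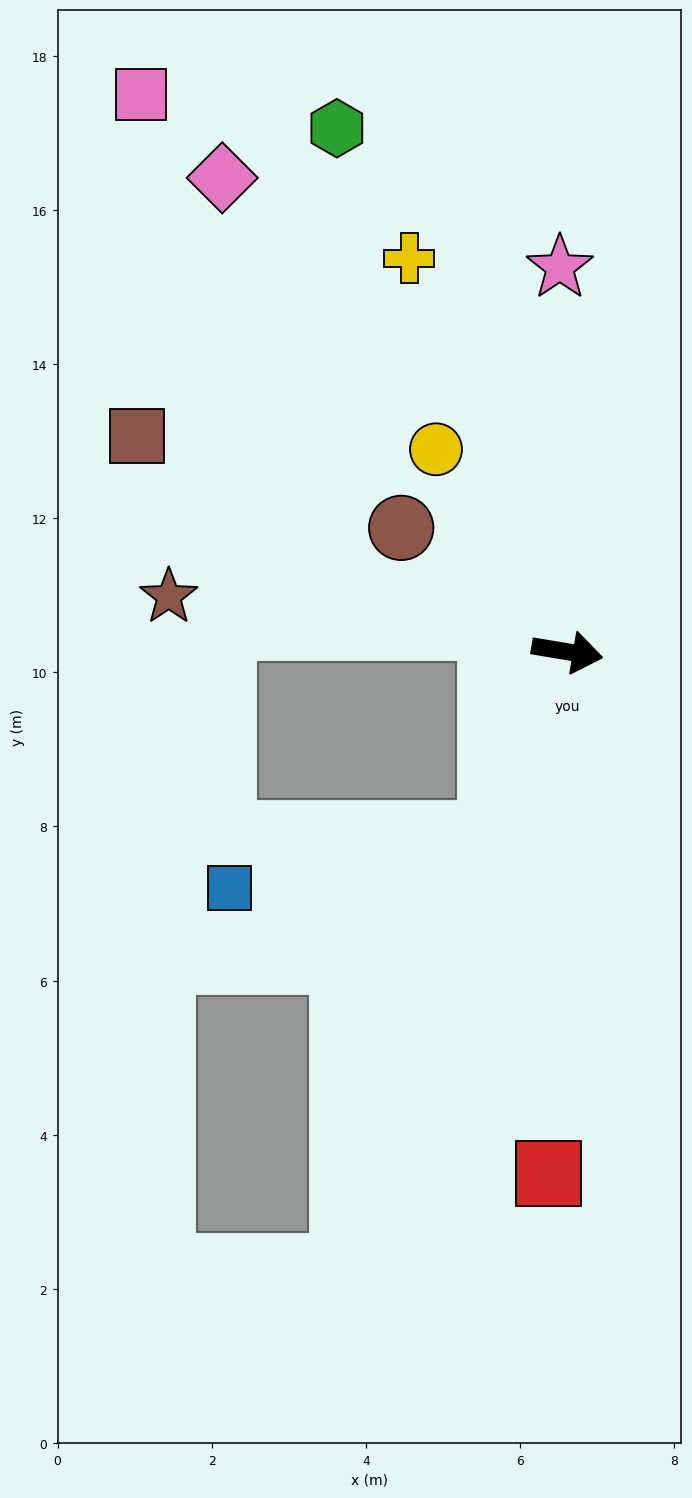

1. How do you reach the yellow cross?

turn left 121°, forward 5.5 m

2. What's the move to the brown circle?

turn left 153°, forward 2.7 m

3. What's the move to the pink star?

turn left 101°, forward 5.0 m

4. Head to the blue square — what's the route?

blocked — turn right 103°, forward 2.6 m, then turn right 56°, forward 3.5 m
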